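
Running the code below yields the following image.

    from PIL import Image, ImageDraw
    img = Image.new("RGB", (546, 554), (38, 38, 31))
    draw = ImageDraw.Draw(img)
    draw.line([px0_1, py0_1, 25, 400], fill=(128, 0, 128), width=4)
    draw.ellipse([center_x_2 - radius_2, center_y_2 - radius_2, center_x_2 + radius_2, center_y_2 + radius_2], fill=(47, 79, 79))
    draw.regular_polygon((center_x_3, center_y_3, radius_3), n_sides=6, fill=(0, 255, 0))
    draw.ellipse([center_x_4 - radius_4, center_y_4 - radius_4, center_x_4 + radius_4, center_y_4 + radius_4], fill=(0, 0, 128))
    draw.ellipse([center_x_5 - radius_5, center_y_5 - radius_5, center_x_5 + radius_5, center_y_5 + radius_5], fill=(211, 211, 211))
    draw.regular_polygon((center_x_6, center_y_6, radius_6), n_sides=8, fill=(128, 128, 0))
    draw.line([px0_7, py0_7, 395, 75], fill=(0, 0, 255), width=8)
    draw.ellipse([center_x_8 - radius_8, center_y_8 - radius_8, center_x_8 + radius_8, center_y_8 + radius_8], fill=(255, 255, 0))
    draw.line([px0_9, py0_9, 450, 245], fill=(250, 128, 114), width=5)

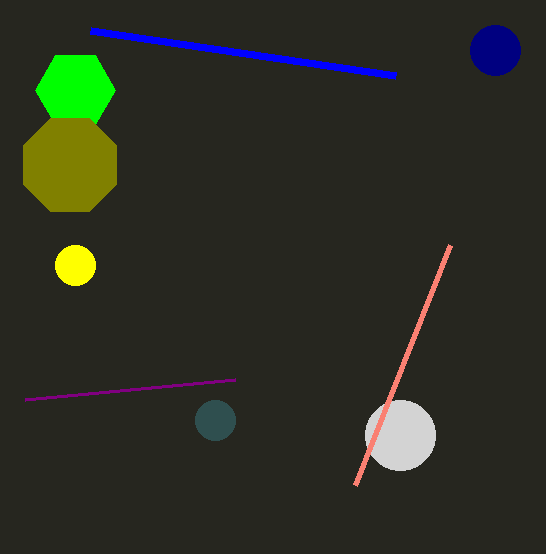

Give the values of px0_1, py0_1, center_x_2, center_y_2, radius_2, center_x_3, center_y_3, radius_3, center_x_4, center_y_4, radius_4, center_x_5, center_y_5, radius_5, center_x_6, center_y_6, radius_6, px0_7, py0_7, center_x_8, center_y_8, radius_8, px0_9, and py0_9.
px0_1 = 235
py0_1 = 380
center_x_2 = 215
center_y_2 = 420
radius_2 = 20
center_x_3 = 75
center_y_3 = 90
radius_3 = 40
center_x_4 = 495
center_y_4 = 50
radius_4 = 25
center_x_5 = 400
center_y_5 = 435
radius_5 = 35
center_x_6 = 70
center_y_6 = 165
radius_6 = 50
px0_7 = 90
py0_7 = 30
center_x_8 = 75
center_y_8 = 265
radius_8 = 20
px0_9 = 355
py0_9 = 485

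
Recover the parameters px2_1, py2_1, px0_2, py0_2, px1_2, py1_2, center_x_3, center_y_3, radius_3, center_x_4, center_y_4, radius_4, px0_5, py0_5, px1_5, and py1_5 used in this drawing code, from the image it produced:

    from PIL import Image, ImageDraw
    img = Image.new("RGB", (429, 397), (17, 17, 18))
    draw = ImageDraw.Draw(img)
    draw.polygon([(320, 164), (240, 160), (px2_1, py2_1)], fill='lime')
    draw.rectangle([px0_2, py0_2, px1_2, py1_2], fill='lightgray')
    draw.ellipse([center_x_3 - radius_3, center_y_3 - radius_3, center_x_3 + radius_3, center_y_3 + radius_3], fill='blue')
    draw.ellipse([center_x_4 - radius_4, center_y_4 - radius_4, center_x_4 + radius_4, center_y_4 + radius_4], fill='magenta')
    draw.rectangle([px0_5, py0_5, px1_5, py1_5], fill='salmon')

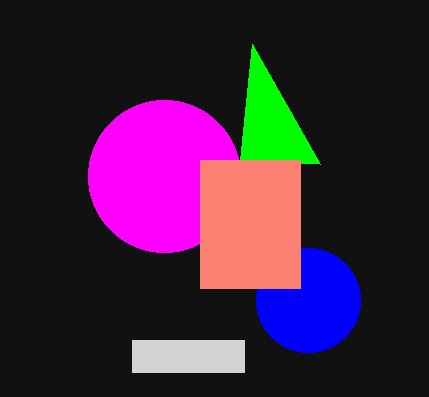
px2_1 = 252, py2_1 = 44, px0_2 = 132, py0_2 = 340, px1_2 = 244, py1_2 = 372, center_x_3 = 308, center_y_3 = 300, radius_3 = 52, center_x_4 = 164, center_y_4 = 176, radius_4 = 76, px0_5 = 200, py0_5 = 160, px1_5 = 300, py1_5 = 288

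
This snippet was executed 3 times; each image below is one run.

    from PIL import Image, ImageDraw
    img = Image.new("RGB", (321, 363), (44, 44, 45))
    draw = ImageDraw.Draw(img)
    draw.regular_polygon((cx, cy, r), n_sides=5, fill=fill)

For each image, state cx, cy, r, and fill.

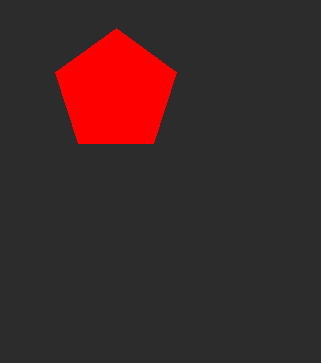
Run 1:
cx = 116, cy = 92, r = 64, fill = 'red'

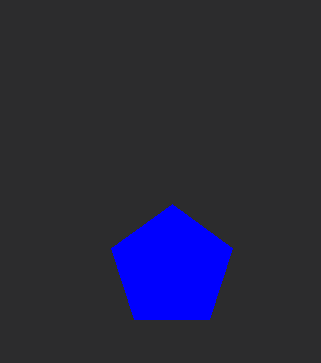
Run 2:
cx = 172; cy = 268; r = 64; fill = 'blue'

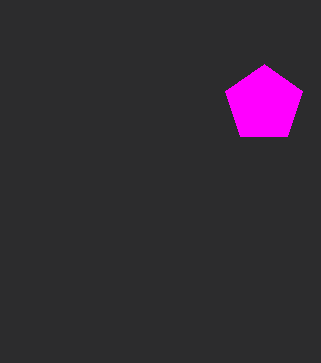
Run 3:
cx = 264
cy = 104
r = 40
fill = 'magenta'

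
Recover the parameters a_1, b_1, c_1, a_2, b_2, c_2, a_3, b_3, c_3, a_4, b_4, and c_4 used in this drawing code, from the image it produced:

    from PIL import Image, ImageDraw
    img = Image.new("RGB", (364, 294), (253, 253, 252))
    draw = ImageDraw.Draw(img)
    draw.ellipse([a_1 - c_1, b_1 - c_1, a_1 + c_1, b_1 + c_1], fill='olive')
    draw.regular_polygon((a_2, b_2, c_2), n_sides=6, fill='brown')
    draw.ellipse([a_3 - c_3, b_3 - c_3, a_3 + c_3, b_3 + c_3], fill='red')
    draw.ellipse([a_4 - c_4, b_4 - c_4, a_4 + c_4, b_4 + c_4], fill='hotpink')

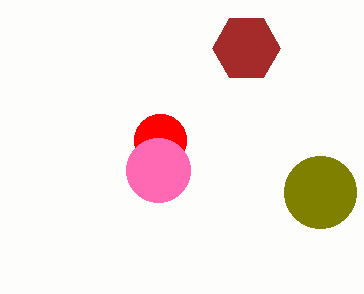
a_1 = 320; b_1 = 192; c_1 = 36; a_2 = 246; b_2 = 48; c_2 = 34; a_3 = 160; b_3 = 140; c_3 = 26; a_4 = 158; b_4 = 170; c_4 = 32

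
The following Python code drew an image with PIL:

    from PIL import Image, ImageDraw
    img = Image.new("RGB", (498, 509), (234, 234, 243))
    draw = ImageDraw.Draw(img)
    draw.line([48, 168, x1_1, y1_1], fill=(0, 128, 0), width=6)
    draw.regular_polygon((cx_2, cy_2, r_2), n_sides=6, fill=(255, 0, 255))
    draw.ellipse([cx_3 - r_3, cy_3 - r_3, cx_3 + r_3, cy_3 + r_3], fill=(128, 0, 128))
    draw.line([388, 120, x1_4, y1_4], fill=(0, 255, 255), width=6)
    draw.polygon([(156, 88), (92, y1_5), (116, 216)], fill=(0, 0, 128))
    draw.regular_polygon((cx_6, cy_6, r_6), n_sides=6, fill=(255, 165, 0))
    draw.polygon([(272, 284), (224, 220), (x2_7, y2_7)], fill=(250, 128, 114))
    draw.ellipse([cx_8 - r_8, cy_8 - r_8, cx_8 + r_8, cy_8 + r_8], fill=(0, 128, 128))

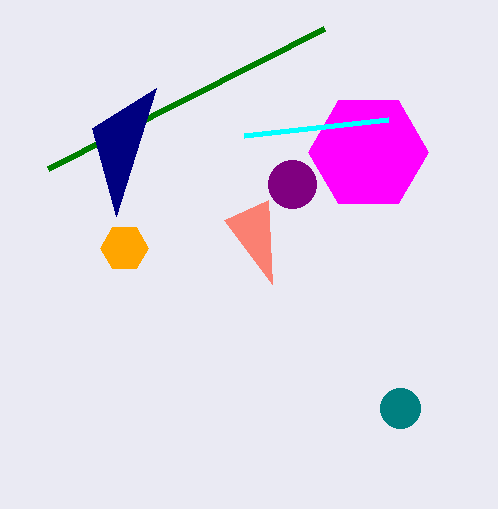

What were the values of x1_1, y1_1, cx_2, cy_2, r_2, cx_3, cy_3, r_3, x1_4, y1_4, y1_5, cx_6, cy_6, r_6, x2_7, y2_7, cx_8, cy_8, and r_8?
x1_1 = 324, y1_1 = 28, cx_2 = 368, cy_2 = 152, r_2 = 60, cx_3 = 292, cy_3 = 184, r_3 = 24, x1_4 = 244, y1_4 = 136, y1_5 = 128, cx_6 = 124, cy_6 = 248, r_6 = 24, x2_7 = 268, y2_7 = 200, cx_8 = 400, cy_8 = 408, r_8 = 20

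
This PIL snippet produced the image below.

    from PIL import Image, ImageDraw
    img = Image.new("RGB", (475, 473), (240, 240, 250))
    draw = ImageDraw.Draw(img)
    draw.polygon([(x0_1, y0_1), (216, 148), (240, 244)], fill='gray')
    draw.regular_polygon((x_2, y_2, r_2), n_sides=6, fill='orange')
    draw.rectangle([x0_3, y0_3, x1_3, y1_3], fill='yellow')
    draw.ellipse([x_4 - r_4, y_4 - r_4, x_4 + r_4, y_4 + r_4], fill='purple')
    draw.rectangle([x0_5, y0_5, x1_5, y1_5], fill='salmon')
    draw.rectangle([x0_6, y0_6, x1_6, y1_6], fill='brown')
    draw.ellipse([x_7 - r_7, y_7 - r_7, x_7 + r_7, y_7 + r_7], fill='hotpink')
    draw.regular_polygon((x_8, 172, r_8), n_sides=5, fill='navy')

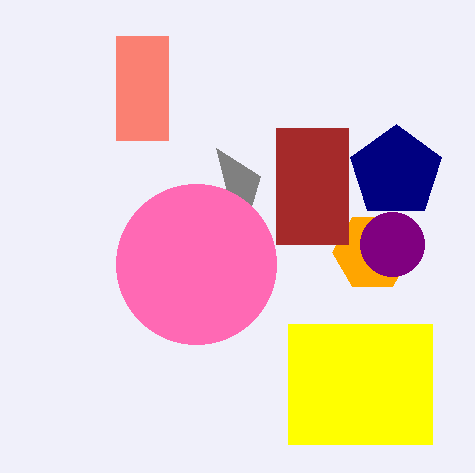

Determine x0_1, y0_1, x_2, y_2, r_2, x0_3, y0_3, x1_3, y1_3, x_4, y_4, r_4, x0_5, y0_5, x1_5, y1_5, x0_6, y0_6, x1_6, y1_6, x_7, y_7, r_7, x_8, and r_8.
x0_1 = 260, y0_1 = 176, x_2 = 372, y_2 = 252, r_2 = 40, x0_3 = 288, y0_3 = 324, x1_3 = 432, y1_3 = 444, x_4 = 392, y_4 = 244, r_4 = 32, x0_5 = 116, y0_5 = 36, x1_5 = 168, y1_5 = 140, x0_6 = 276, y0_6 = 128, x1_6 = 348, y1_6 = 244, x_7 = 196, y_7 = 264, r_7 = 80, x_8 = 396, r_8 = 48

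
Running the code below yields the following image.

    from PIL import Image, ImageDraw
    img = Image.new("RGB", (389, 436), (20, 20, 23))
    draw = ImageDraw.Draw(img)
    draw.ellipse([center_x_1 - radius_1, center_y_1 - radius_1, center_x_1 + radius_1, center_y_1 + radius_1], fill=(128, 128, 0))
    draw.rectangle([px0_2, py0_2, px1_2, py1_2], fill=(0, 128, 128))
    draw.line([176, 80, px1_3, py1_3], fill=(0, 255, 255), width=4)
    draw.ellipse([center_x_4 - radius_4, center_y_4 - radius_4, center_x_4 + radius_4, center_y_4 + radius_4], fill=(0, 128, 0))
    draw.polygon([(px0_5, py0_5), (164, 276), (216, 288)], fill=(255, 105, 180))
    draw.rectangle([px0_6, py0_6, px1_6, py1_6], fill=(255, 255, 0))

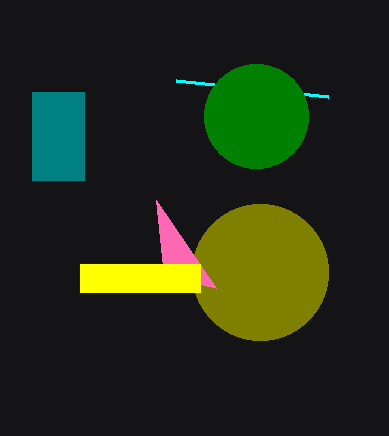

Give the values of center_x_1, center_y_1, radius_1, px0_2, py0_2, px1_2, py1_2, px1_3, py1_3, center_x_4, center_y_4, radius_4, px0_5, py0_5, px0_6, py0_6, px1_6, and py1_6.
center_x_1 = 260
center_y_1 = 272
radius_1 = 68
px0_2 = 32
py0_2 = 92
px1_2 = 84
py1_2 = 180
px1_3 = 328
py1_3 = 96
center_x_4 = 256
center_y_4 = 116
radius_4 = 52
px0_5 = 156
py0_5 = 200
px0_6 = 80
py0_6 = 264
px1_6 = 200
py1_6 = 292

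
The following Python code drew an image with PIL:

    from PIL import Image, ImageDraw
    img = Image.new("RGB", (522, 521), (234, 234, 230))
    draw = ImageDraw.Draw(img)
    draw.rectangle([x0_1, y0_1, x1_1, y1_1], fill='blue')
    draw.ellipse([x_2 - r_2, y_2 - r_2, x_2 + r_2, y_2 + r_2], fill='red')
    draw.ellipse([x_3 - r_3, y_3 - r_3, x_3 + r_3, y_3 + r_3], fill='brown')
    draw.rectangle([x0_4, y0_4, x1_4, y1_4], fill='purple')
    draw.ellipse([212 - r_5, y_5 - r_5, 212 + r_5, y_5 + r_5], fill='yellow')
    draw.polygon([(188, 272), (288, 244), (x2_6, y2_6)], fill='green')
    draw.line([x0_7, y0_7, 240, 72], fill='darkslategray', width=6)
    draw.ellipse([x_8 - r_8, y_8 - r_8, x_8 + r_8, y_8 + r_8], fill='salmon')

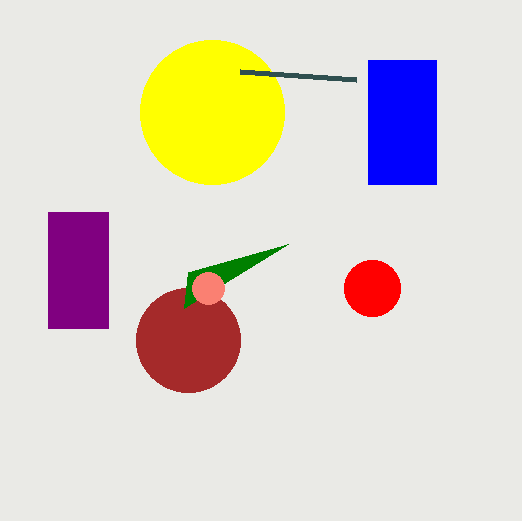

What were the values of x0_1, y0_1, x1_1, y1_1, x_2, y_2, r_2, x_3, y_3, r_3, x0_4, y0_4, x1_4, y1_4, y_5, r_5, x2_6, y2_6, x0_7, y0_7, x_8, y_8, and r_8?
x0_1 = 368, y0_1 = 60, x1_1 = 436, y1_1 = 184, x_2 = 372, y_2 = 288, r_2 = 28, x_3 = 188, y_3 = 340, r_3 = 52, x0_4 = 48, y0_4 = 212, x1_4 = 108, y1_4 = 328, y_5 = 112, r_5 = 72, x2_6 = 184, y2_6 = 308, x0_7 = 356, y0_7 = 80, x_8 = 208, y_8 = 288, r_8 = 16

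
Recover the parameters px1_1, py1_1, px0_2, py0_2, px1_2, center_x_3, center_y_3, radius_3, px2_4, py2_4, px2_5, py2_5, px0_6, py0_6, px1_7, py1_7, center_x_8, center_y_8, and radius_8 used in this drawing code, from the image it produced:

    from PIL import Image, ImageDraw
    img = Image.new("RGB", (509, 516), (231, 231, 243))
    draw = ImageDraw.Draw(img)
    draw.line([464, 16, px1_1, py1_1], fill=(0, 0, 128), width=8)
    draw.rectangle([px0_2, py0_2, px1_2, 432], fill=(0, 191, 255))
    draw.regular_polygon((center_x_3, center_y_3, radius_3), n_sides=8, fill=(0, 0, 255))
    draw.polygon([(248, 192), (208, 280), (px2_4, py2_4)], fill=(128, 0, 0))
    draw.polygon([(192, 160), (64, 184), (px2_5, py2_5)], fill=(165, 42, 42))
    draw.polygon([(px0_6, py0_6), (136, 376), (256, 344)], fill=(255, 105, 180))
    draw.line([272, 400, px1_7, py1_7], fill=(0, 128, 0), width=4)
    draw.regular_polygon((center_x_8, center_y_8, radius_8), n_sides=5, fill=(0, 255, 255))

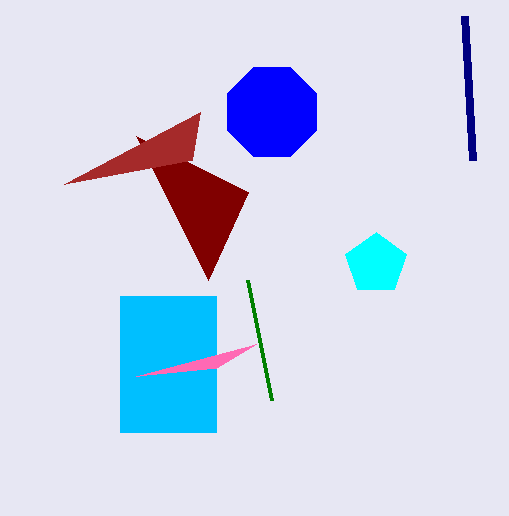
px1_1 = 472, py1_1 = 160, px0_2 = 120, py0_2 = 296, px1_2 = 216, center_x_3 = 272, center_y_3 = 112, radius_3 = 48, px2_4 = 136, py2_4 = 136, px2_5 = 200, py2_5 = 112, px0_6 = 216, py0_6 = 368, px1_7 = 248, py1_7 = 280, center_x_8 = 376, center_y_8 = 264, radius_8 = 32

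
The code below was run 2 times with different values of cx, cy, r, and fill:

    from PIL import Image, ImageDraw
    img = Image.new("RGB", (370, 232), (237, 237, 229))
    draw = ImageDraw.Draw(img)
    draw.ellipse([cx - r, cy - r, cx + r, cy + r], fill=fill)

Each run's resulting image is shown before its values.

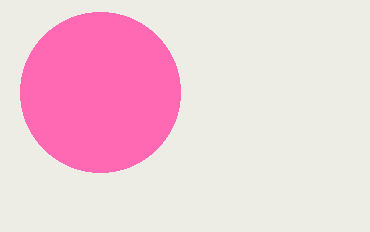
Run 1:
cx = 100
cy = 92
r = 80
fill = 'hotpink'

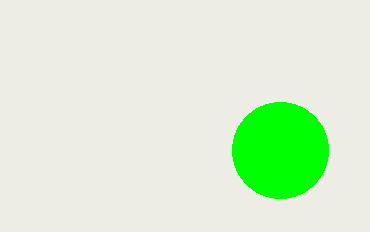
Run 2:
cx = 280, cy = 150, r = 48, fill = 'lime'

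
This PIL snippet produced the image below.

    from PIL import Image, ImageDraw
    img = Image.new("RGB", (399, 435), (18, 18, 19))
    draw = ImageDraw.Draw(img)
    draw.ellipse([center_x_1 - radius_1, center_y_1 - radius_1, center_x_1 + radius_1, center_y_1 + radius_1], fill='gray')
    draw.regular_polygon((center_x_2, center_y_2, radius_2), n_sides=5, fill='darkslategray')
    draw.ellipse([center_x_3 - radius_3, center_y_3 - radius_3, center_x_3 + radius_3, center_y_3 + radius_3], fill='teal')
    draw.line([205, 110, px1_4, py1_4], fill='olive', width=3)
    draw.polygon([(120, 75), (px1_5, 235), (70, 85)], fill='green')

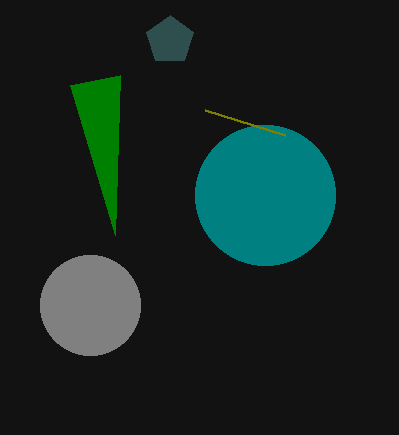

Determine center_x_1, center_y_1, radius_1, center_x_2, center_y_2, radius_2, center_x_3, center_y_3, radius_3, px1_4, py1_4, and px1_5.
center_x_1 = 90, center_y_1 = 305, radius_1 = 50, center_x_2 = 170, center_y_2 = 40, radius_2 = 25, center_x_3 = 265, center_y_3 = 195, radius_3 = 70, px1_4 = 285, py1_4 = 135, px1_5 = 115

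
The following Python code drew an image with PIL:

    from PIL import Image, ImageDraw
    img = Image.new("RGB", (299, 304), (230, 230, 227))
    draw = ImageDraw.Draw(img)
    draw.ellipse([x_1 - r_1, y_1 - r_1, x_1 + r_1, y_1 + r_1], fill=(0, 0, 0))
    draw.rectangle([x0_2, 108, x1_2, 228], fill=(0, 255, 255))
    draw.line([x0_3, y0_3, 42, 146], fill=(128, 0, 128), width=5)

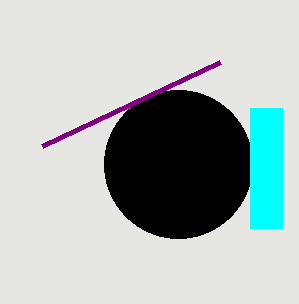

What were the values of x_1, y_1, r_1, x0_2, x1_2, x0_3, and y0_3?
x_1 = 178
y_1 = 164
r_1 = 74
x0_2 = 250
x1_2 = 282
x0_3 = 220
y0_3 = 62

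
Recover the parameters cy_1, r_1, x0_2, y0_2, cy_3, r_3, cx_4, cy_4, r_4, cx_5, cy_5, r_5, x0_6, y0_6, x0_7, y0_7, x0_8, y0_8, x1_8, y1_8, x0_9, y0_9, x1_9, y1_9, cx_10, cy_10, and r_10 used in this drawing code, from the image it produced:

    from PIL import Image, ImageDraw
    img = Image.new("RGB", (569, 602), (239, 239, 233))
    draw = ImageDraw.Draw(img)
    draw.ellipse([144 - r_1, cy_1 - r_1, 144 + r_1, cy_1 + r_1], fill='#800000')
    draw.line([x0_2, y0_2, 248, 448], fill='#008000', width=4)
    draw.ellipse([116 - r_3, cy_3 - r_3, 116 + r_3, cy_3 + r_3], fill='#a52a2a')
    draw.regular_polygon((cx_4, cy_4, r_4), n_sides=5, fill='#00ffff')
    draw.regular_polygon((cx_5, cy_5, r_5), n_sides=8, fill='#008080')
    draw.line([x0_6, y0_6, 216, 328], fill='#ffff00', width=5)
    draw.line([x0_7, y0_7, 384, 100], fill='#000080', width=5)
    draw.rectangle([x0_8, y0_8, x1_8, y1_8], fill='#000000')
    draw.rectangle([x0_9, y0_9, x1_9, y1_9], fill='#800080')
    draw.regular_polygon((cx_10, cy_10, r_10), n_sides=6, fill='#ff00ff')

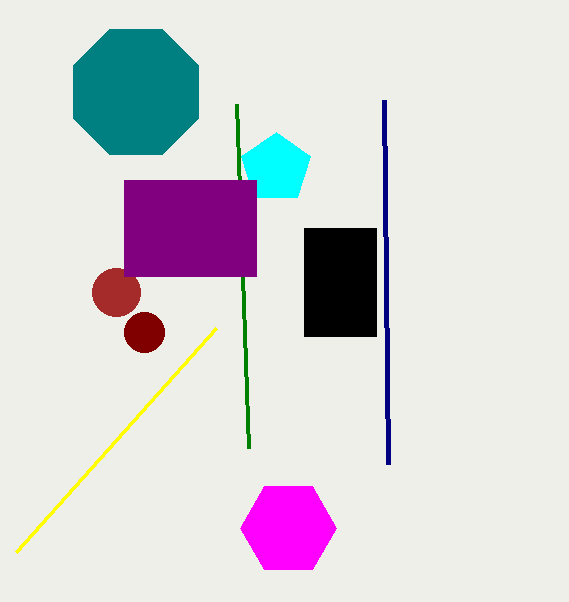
cy_1 = 332; r_1 = 20; x0_2 = 236; y0_2 = 104; cy_3 = 292; r_3 = 24; cx_4 = 276; cy_4 = 168; r_4 = 36; cx_5 = 136; cy_5 = 92; r_5 = 68; x0_6 = 16; y0_6 = 552; x0_7 = 388; y0_7 = 464; x0_8 = 304; y0_8 = 228; x1_8 = 376; y1_8 = 336; x0_9 = 124; y0_9 = 180; x1_9 = 256; y1_9 = 276; cx_10 = 288; cy_10 = 528; r_10 = 48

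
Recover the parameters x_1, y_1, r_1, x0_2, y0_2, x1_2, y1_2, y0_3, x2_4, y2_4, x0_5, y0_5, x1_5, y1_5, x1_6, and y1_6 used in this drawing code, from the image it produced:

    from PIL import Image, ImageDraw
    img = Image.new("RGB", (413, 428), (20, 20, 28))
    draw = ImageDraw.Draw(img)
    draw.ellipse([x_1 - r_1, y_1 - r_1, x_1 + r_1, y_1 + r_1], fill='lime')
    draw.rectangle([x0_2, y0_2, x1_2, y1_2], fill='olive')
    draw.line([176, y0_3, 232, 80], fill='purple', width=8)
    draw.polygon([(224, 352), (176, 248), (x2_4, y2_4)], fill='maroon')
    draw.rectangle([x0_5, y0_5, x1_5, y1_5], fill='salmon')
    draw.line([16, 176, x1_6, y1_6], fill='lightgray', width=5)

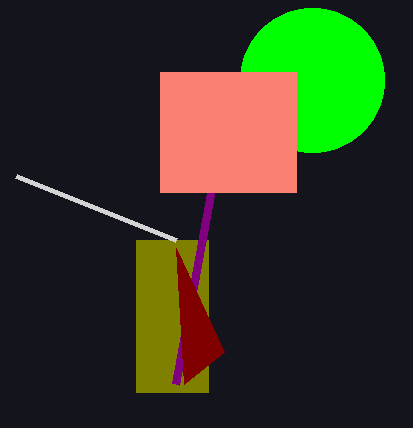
x_1 = 312; y_1 = 80; r_1 = 72; x0_2 = 136; y0_2 = 240; x1_2 = 208; y1_2 = 392; y0_3 = 384; x2_4 = 184; y2_4 = 384; x0_5 = 160; y0_5 = 72; x1_5 = 296; y1_5 = 192; x1_6 = 176; y1_6 = 240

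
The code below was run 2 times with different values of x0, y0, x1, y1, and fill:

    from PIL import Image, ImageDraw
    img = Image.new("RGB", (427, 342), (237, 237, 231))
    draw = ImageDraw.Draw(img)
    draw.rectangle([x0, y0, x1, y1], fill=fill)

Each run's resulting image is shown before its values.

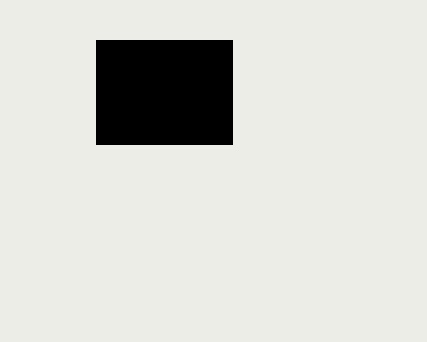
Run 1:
x0 = 96; y0 = 40; x1 = 232; y1 = 144; fill = 'black'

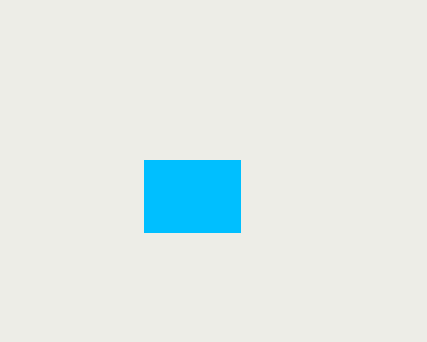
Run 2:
x0 = 144
y0 = 160
x1 = 240
y1 = 232
fill = 'deepskyblue'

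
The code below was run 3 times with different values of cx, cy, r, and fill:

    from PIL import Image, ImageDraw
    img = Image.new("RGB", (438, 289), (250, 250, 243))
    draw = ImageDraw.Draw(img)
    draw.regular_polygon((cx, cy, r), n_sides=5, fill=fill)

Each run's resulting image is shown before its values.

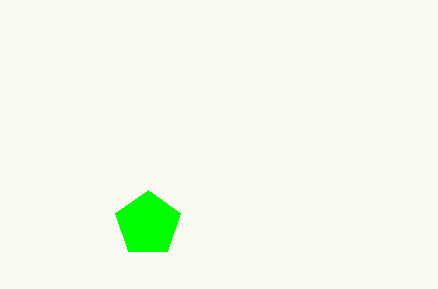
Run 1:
cx = 148; cy = 224; r = 34; fill = 'lime'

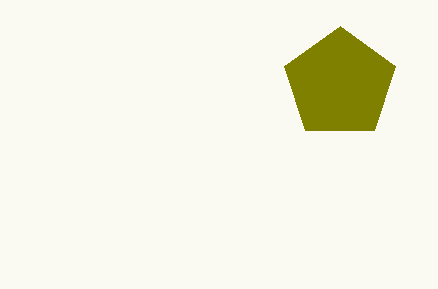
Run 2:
cx = 340; cy = 84; r = 58; fill = 'olive'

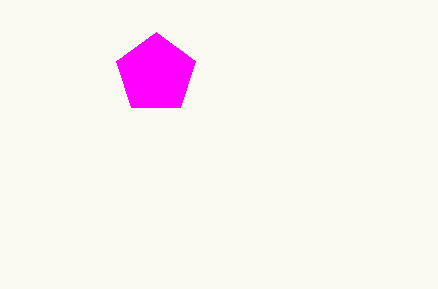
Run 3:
cx = 156; cy = 74; r = 42; fill = 'magenta'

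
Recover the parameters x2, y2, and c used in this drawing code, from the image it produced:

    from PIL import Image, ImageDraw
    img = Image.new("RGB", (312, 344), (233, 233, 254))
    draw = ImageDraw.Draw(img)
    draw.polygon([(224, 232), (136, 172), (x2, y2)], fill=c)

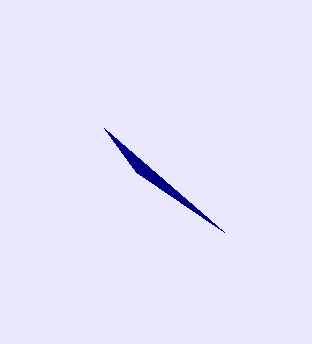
x2 = 104; y2 = 128; c = 'navy'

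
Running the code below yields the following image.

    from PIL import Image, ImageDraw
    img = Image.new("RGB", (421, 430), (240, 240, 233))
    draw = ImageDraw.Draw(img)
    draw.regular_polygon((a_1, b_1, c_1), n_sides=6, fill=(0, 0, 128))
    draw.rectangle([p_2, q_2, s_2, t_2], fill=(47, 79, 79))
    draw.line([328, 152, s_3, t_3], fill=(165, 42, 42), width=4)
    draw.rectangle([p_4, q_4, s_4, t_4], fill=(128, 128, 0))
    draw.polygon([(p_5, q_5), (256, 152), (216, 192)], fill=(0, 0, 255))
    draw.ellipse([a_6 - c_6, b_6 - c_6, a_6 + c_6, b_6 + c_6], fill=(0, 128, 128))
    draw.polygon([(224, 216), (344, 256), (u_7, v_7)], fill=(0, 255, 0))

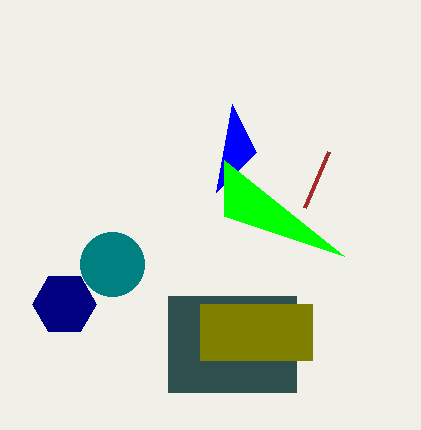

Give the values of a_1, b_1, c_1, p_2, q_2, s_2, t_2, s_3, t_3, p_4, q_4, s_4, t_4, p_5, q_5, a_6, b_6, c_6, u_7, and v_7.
a_1 = 64; b_1 = 304; c_1 = 32; p_2 = 168; q_2 = 296; s_2 = 296; t_2 = 392; s_3 = 304; t_3 = 208; p_4 = 200; q_4 = 304; s_4 = 312; t_4 = 360; p_5 = 232; q_5 = 104; a_6 = 112; b_6 = 264; c_6 = 32; u_7 = 224; v_7 = 160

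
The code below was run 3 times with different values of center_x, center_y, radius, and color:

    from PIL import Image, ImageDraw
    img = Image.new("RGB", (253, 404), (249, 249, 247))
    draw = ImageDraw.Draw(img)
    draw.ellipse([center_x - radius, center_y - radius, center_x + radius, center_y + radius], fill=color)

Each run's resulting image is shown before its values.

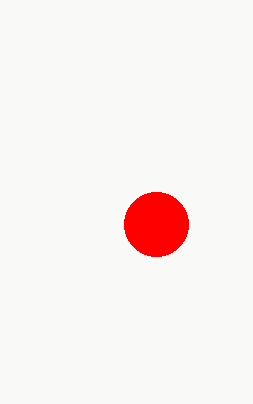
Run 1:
center_x = 156
center_y = 224
radius = 32
color = 'red'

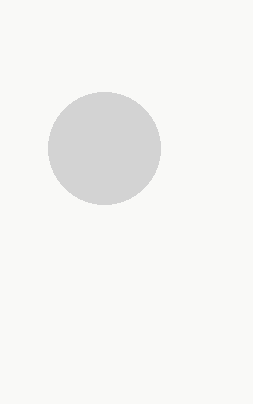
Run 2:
center_x = 104, center_y = 148, radius = 56, color = 'lightgray'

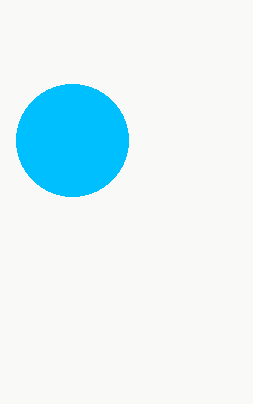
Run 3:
center_x = 72; center_y = 140; radius = 56; color = 'deepskyblue'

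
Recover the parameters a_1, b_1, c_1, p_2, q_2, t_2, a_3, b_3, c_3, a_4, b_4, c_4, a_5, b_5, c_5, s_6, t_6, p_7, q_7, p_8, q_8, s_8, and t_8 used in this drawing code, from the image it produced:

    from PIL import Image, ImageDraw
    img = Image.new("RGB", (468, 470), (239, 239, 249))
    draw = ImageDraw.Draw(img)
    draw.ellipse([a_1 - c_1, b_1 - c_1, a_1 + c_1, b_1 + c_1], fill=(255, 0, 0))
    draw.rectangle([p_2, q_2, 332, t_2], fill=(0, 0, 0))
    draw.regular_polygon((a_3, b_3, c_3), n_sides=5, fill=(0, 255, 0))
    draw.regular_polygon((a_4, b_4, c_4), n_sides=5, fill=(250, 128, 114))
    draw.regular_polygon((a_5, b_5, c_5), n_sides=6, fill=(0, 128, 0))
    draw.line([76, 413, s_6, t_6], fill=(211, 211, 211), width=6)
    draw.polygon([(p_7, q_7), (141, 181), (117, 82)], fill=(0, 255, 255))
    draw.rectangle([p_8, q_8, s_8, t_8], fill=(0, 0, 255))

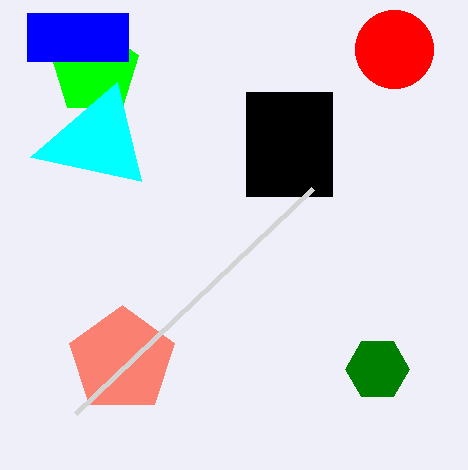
a_1 = 394
b_1 = 49
c_1 = 39
p_2 = 246
q_2 = 92
t_2 = 196
a_3 = 95
b_3 = 70
c_3 = 46
a_4 = 122
b_4 = 360
c_4 = 55
a_5 = 377
b_5 = 369
c_5 = 32
s_6 = 313
t_6 = 188
p_7 = 30
q_7 = 157
p_8 = 27
q_8 = 13
s_8 = 128
t_8 = 61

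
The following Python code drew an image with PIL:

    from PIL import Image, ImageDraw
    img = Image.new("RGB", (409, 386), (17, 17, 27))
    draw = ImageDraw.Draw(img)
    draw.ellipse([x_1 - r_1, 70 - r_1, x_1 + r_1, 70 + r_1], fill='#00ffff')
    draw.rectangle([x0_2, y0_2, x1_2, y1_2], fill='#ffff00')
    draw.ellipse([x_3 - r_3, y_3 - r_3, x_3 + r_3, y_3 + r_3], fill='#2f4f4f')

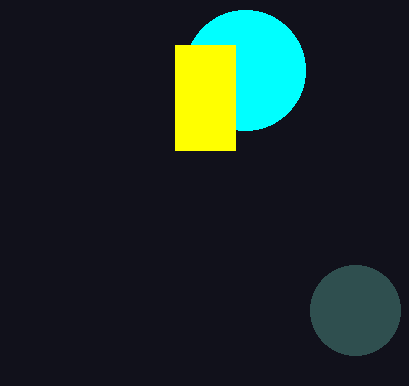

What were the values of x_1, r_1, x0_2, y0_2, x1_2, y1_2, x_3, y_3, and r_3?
x_1 = 245; r_1 = 60; x0_2 = 175; y0_2 = 45; x1_2 = 235; y1_2 = 150; x_3 = 355; y_3 = 310; r_3 = 45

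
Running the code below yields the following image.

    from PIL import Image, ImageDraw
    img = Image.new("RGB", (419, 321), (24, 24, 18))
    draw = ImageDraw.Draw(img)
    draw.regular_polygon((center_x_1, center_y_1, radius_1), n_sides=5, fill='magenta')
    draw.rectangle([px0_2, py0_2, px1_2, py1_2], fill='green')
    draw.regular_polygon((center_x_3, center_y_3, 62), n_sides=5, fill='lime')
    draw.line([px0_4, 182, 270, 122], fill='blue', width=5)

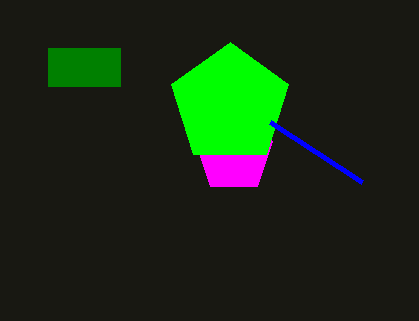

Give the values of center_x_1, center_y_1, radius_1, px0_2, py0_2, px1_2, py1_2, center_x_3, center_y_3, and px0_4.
center_x_1 = 234, center_y_1 = 154, radius_1 = 40, px0_2 = 48, py0_2 = 48, px1_2 = 120, py1_2 = 86, center_x_3 = 230, center_y_3 = 104, px0_4 = 362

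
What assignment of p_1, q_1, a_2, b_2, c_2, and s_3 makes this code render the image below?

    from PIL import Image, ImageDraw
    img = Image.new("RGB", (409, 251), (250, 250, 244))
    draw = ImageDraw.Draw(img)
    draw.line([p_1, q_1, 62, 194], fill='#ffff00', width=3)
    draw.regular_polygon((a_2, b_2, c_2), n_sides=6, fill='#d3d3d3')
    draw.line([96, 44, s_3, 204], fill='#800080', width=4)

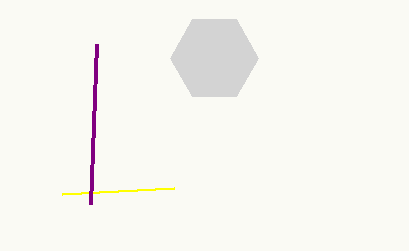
p_1 = 174
q_1 = 188
a_2 = 214
b_2 = 58
c_2 = 44
s_3 = 90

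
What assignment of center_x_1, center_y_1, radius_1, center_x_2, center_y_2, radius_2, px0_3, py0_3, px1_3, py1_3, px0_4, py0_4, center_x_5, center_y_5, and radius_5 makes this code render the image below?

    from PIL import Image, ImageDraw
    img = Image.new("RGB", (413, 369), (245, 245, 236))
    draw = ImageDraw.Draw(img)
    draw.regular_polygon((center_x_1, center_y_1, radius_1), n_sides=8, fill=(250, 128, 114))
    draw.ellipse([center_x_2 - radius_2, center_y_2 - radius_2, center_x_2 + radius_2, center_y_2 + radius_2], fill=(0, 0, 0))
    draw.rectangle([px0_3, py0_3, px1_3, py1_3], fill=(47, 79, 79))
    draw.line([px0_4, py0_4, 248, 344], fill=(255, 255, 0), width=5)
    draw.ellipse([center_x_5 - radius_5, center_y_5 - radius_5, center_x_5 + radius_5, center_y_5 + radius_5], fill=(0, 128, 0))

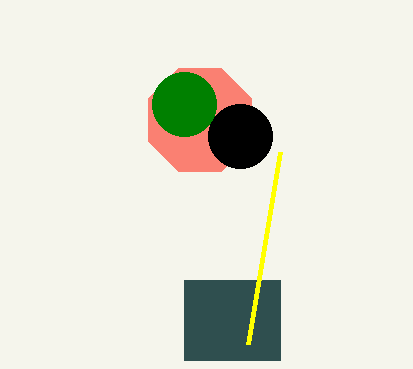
center_x_1 = 200; center_y_1 = 120; radius_1 = 56; center_x_2 = 240; center_y_2 = 136; radius_2 = 32; px0_3 = 184; py0_3 = 280; px1_3 = 280; py1_3 = 360; px0_4 = 280; py0_4 = 152; center_x_5 = 184; center_y_5 = 104; radius_5 = 32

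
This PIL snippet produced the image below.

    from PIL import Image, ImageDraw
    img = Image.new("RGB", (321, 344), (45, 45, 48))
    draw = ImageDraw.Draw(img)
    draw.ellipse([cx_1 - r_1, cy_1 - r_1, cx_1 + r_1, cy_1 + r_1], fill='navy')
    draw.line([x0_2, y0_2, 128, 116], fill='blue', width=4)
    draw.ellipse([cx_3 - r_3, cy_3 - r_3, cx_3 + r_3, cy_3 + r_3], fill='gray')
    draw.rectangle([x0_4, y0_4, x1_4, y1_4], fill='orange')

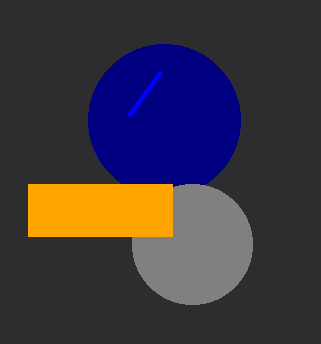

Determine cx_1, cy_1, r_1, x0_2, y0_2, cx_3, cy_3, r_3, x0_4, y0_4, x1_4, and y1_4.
cx_1 = 164; cy_1 = 120; r_1 = 76; x0_2 = 160; y0_2 = 72; cx_3 = 192; cy_3 = 244; r_3 = 60; x0_4 = 28; y0_4 = 184; x1_4 = 172; y1_4 = 236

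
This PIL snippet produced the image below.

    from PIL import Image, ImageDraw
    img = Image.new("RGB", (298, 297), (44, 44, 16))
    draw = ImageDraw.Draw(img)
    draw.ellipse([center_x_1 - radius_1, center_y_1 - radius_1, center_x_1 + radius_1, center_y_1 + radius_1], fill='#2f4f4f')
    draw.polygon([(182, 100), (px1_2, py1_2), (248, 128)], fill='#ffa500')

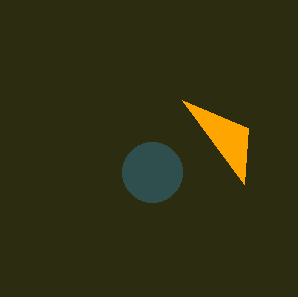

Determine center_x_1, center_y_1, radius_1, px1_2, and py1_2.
center_x_1 = 152
center_y_1 = 172
radius_1 = 30
px1_2 = 244
py1_2 = 184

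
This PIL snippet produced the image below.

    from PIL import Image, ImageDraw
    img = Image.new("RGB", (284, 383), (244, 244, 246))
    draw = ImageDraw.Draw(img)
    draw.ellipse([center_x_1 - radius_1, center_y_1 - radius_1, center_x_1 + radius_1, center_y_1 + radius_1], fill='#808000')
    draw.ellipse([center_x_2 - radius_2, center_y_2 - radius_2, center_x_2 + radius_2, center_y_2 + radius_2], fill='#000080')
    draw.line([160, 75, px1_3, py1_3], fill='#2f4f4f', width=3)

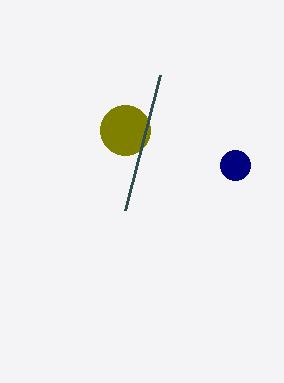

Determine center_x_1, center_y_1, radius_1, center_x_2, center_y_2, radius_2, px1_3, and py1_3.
center_x_1 = 125
center_y_1 = 130
radius_1 = 25
center_x_2 = 235
center_y_2 = 165
radius_2 = 15
px1_3 = 125
py1_3 = 210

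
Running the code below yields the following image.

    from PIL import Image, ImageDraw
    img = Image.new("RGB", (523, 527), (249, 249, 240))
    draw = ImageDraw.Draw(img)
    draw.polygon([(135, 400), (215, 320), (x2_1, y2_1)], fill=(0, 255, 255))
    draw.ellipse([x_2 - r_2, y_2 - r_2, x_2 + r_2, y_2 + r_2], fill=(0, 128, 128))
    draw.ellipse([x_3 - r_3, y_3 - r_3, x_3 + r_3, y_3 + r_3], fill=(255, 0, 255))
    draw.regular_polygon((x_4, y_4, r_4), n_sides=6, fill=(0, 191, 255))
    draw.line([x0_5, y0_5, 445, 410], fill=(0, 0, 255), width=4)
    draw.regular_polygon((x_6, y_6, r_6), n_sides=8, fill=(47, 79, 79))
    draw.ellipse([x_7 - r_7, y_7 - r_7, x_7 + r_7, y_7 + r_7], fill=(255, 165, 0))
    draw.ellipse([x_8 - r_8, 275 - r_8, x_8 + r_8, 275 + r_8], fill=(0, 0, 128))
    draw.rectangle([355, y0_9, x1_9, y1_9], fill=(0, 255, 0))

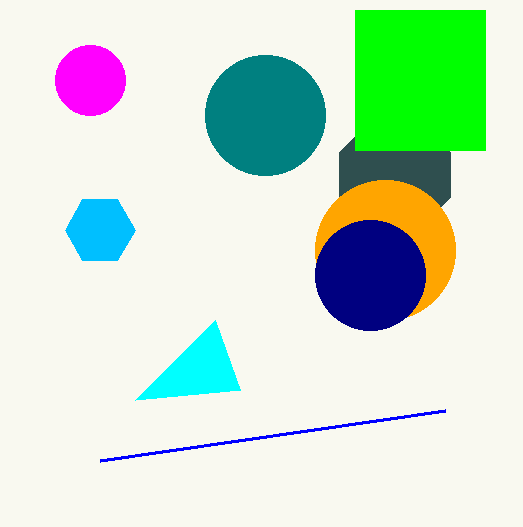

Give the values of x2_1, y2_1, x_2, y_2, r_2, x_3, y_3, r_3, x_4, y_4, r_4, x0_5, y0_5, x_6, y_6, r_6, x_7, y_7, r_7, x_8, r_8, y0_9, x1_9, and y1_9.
x2_1 = 240; y2_1 = 390; x_2 = 265; y_2 = 115; r_2 = 60; x_3 = 90; y_3 = 80; r_3 = 35; x_4 = 100; y_4 = 230; r_4 = 35; x0_5 = 100; y0_5 = 460; x_6 = 395; y_6 = 175; r_6 = 60; x_7 = 385; y_7 = 250; r_7 = 70; x_8 = 370; r_8 = 55; y0_9 = 10; x1_9 = 485; y1_9 = 150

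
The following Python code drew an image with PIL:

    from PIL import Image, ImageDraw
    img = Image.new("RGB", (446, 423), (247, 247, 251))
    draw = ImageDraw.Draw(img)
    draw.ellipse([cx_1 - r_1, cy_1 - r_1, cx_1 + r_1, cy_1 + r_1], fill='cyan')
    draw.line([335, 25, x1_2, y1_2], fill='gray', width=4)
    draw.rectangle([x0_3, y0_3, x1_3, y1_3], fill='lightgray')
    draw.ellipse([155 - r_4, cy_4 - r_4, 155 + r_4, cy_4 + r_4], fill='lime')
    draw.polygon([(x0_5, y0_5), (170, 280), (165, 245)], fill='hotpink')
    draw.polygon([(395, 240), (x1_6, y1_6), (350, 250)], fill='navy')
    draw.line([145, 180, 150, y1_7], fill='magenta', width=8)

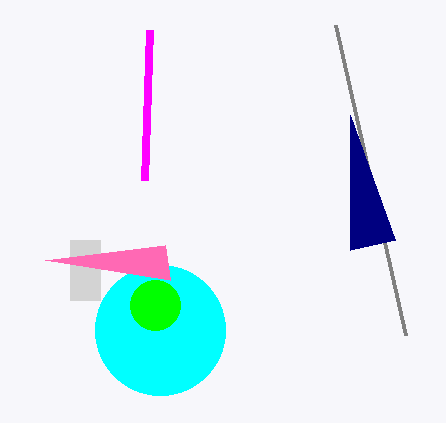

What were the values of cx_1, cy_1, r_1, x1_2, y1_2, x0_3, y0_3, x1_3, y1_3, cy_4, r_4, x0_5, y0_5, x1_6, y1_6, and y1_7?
cx_1 = 160
cy_1 = 330
r_1 = 65
x1_2 = 405
y1_2 = 335
x0_3 = 70
y0_3 = 240
x1_3 = 100
y1_3 = 300
cy_4 = 305
r_4 = 25
x0_5 = 45
y0_5 = 260
x1_6 = 350
y1_6 = 115
y1_7 = 30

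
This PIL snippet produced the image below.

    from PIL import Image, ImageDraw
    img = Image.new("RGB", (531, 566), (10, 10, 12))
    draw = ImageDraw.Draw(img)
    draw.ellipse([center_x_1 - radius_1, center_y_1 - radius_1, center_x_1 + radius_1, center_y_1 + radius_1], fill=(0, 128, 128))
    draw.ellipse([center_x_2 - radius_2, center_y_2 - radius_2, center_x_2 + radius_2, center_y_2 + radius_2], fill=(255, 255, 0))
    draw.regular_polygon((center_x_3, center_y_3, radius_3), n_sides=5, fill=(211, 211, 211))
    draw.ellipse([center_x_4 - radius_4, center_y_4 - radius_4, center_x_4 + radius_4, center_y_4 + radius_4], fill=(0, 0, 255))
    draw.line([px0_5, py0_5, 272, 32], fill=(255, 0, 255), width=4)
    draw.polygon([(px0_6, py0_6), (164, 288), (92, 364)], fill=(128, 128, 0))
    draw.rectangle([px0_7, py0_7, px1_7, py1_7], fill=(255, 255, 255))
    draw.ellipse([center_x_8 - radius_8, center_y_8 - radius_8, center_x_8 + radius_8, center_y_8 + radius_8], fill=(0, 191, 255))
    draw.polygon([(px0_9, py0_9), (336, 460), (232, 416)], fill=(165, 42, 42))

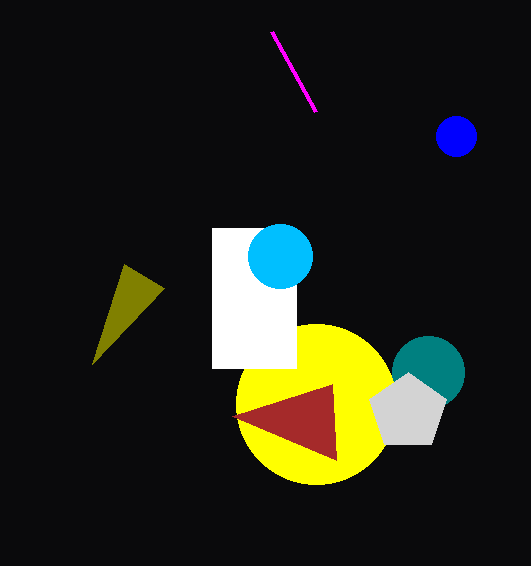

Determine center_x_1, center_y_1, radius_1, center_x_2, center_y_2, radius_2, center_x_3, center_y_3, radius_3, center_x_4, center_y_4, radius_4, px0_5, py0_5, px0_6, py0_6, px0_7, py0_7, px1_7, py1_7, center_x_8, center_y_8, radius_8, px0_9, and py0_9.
center_x_1 = 428, center_y_1 = 372, radius_1 = 36, center_x_2 = 316, center_y_2 = 404, radius_2 = 80, center_x_3 = 408, center_y_3 = 412, radius_3 = 40, center_x_4 = 456, center_y_4 = 136, radius_4 = 20, px0_5 = 316, py0_5 = 112, px0_6 = 124, py0_6 = 264, px0_7 = 212, py0_7 = 228, px1_7 = 296, py1_7 = 368, center_x_8 = 280, center_y_8 = 256, radius_8 = 32, px0_9 = 332, py0_9 = 384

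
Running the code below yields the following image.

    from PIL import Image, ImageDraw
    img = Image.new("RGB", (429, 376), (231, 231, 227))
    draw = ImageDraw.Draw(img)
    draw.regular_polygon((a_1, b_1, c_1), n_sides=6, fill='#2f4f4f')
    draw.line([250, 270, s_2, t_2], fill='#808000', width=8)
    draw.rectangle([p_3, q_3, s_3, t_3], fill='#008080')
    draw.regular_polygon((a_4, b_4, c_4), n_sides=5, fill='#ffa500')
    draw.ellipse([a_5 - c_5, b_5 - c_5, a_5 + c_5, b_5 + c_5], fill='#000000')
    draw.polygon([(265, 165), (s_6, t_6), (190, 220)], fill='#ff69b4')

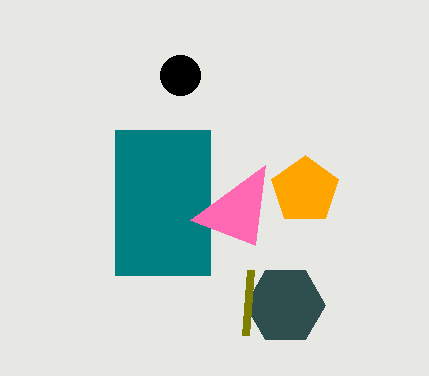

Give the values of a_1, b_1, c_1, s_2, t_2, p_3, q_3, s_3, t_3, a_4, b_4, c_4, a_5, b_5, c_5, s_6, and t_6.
a_1 = 285
b_1 = 305
c_1 = 40
s_2 = 245
t_2 = 335
p_3 = 115
q_3 = 130
s_3 = 210
t_3 = 275
a_4 = 305
b_4 = 190
c_4 = 35
a_5 = 180
b_5 = 75
c_5 = 20
s_6 = 255
t_6 = 245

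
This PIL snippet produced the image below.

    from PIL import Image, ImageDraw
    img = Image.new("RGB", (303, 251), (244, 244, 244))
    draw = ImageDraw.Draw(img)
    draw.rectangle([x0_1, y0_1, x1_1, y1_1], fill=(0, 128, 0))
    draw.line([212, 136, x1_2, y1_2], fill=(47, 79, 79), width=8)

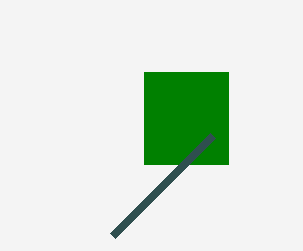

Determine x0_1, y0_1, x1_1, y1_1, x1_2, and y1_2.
x0_1 = 144, y0_1 = 72, x1_1 = 228, y1_1 = 164, x1_2 = 112, y1_2 = 236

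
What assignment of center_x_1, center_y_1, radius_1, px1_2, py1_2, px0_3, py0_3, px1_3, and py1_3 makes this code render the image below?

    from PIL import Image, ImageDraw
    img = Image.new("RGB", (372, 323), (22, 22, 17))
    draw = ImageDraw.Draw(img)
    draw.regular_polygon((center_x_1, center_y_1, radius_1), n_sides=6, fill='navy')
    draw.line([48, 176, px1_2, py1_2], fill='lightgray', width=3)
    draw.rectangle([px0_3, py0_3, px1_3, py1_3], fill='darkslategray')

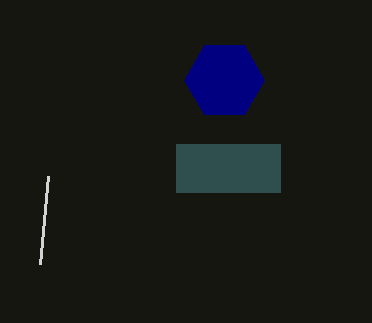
center_x_1 = 224; center_y_1 = 80; radius_1 = 40; px1_2 = 40; py1_2 = 264; px0_3 = 176; py0_3 = 144; px1_3 = 280; py1_3 = 192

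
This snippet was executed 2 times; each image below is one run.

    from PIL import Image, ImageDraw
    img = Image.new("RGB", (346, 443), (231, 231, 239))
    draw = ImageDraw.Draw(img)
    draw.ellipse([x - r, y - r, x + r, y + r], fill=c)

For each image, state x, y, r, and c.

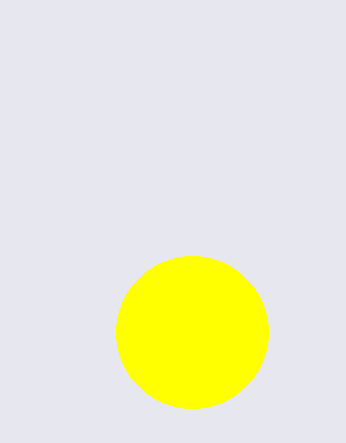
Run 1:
x = 192, y = 332, r = 76, c = 'yellow'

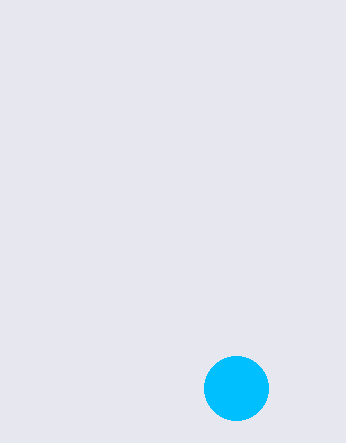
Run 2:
x = 236
y = 388
r = 32
c = 'deepskyblue'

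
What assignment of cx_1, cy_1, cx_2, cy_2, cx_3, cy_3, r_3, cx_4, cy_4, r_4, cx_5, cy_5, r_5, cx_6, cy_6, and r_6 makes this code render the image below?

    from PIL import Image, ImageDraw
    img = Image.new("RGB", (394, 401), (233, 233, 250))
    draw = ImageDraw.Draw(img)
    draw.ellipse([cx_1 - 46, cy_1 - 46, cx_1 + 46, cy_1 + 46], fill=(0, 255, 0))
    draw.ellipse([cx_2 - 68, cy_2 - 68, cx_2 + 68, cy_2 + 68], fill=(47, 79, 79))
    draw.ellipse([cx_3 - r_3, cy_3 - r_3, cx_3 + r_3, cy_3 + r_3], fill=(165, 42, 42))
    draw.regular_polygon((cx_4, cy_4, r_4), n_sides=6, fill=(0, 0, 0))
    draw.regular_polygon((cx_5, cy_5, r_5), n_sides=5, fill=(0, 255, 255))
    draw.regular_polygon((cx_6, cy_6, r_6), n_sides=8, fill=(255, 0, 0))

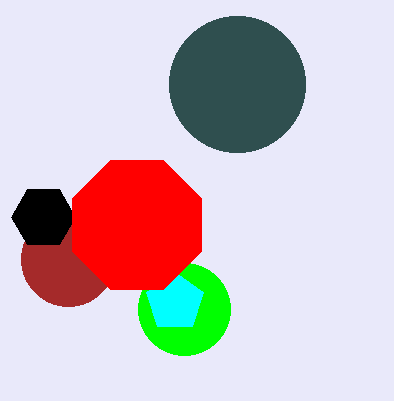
cx_1 = 184, cy_1 = 309, cx_2 = 237, cy_2 = 84, cx_3 = 68, cy_3 = 259, r_3 = 47, cx_4 = 43, cy_4 = 217, r_4 = 32, cx_5 = 175, cy_5 = 302, r_5 = 30, cx_6 = 137, cy_6 = 225, r_6 = 70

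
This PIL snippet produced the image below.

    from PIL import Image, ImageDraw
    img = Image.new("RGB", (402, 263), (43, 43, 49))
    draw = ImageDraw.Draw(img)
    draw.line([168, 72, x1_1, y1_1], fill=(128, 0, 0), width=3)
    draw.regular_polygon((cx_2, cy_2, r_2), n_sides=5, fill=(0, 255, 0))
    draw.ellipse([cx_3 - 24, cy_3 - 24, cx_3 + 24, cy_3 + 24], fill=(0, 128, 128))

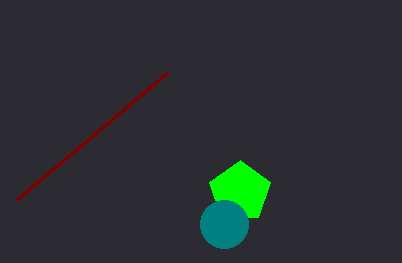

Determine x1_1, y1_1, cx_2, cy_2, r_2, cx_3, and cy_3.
x1_1 = 16
y1_1 = 200
cx_2 = 240
cy_2 = 192
r_2 = 32
cx_3 = 224
cy_3 = 224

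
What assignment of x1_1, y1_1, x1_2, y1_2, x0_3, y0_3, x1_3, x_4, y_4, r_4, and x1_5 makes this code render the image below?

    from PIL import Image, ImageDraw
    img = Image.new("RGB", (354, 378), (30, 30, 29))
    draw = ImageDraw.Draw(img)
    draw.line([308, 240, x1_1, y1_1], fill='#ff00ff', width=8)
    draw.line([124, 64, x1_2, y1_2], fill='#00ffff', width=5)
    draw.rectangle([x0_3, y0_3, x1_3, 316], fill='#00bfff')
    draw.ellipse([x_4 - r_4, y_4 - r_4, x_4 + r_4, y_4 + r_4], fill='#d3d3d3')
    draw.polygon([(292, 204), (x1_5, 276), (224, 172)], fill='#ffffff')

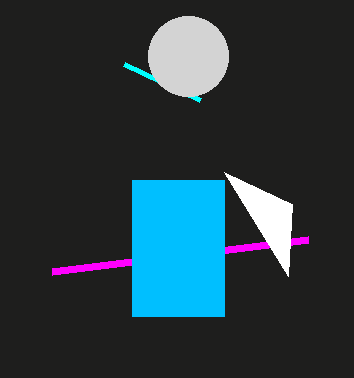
x1_1 = 52, y1_1 = 272, x1_2 = 200, y1_2 = 100, x0_3 = 132, y0_3 = 180, x1_3 = 224, x_4 = 188, y_4 = 56, r_4 = 40, x1_5 = 288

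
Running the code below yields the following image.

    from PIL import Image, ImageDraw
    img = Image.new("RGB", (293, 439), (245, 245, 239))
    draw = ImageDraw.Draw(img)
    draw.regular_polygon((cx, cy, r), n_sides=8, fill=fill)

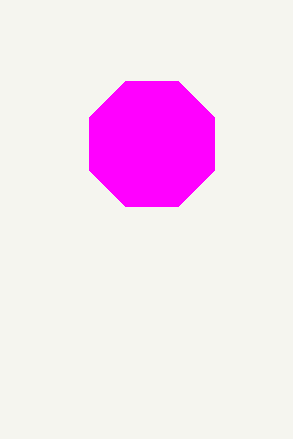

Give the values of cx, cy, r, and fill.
cx = 152, cy = 144, r = 68, fill = 'magenta'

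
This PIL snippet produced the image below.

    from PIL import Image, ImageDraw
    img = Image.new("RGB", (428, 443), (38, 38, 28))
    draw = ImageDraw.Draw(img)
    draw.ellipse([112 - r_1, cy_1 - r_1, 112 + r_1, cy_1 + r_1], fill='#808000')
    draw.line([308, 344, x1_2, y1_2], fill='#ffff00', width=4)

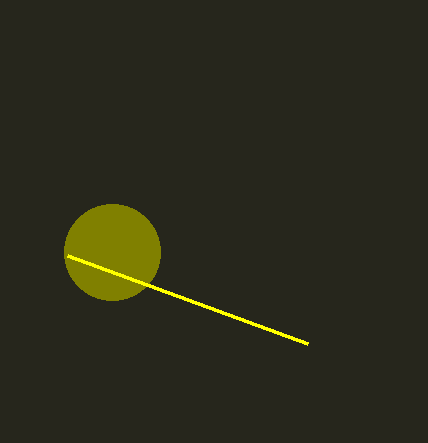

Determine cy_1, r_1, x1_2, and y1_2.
cy_1 = 252
r_1 = 48
x1_2 = 68
y1_2 = 256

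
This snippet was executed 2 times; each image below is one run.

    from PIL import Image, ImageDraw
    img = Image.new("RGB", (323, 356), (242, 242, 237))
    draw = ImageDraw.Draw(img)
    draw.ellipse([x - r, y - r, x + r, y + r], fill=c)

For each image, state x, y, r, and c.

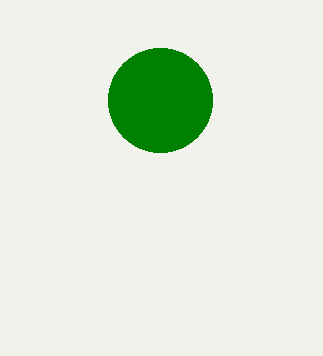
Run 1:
x = 160; y = 100; r = 52; c = 'green'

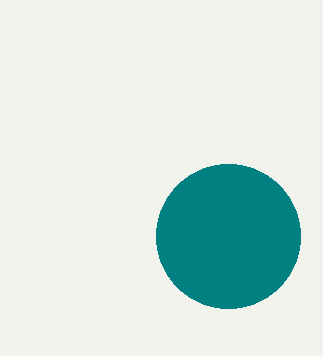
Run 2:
x = 228, y = 236, r = 72, c = 'teal'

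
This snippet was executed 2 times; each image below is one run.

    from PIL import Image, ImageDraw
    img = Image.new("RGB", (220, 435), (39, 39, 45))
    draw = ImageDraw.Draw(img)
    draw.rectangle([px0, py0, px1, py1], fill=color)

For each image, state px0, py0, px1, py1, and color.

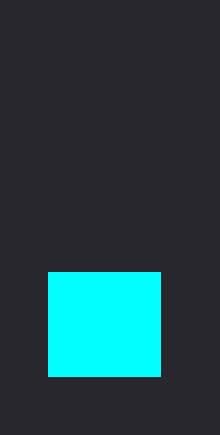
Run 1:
px0 = 48
py0 = 272
px1 = 160
py1 = 376
color = 'cyan'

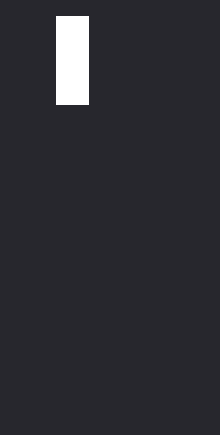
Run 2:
px0 = 56
py0 = 16
px1 = 88
py1 = 104
color = 'white'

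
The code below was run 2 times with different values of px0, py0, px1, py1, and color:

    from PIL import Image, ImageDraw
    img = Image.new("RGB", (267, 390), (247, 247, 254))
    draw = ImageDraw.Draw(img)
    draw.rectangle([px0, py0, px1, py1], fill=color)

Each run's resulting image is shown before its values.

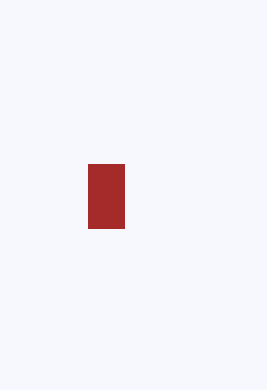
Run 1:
px0 = 88, py0 = 164, px1 = 124, py1 = 228, color = 'brown'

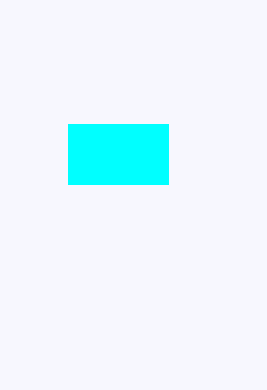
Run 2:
px0 = 68, py0 = 124, px1 = 168, py1 = 184, color = 'cyan'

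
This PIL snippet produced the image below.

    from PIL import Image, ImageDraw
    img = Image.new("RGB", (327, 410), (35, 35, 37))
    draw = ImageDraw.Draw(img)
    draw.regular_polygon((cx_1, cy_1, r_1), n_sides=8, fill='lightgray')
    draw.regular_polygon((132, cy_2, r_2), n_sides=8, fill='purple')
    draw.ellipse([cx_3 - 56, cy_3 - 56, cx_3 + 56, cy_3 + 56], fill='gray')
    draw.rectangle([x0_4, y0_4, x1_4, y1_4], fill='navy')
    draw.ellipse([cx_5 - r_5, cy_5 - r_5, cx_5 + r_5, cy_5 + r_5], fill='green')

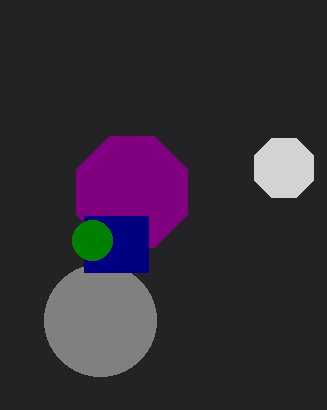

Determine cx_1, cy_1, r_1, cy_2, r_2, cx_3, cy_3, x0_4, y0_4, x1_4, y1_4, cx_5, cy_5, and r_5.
cx_1 = 284
cy_1 = 168
r_1 = 32
cy_2 = 192
r_2 = 60
cx_3 = 100
cy_3 = 320
x0_4 = 84
y0_4 = 216
x1_4 = 148
y1_4 = 272
cx_5 = 92
cy_5 = 240
r_5 = 20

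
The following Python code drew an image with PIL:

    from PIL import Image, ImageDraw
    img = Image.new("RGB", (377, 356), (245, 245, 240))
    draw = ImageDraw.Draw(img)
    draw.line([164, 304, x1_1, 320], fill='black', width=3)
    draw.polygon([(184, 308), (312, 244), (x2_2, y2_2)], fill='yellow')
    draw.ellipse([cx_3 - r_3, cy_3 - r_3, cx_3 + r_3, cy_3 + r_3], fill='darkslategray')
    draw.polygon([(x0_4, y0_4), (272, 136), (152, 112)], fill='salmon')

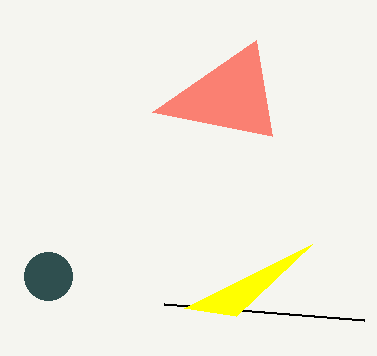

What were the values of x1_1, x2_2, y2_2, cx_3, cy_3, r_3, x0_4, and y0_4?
x1_1 = 364; x2_2 = 236; y2_2 = 316; cx_3 = 48; cy_3 = 276; r_3 = 24; x0_4 = 256; y0_4 = 40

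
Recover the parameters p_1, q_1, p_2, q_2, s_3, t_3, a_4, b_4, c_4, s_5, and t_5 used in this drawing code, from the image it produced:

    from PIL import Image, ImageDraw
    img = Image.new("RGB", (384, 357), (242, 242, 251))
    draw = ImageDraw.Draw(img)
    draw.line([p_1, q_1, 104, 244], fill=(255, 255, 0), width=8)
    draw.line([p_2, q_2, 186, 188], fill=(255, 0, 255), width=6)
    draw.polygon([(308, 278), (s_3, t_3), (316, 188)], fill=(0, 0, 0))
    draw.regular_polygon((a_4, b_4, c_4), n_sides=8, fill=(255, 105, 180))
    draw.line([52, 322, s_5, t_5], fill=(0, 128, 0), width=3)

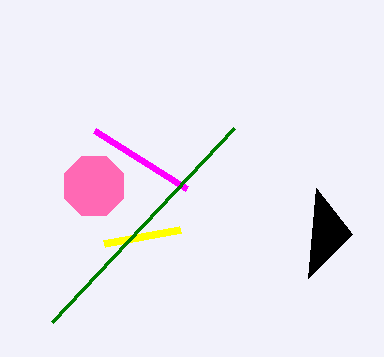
p_1 = 180, q_1 = 230, p_2 = 94, q_2 = 130, s_3 = 352, t_3 = 234, a_4 = 94, b_4 = 186, c_4 = 32, s_5 = 234, t_5 = 128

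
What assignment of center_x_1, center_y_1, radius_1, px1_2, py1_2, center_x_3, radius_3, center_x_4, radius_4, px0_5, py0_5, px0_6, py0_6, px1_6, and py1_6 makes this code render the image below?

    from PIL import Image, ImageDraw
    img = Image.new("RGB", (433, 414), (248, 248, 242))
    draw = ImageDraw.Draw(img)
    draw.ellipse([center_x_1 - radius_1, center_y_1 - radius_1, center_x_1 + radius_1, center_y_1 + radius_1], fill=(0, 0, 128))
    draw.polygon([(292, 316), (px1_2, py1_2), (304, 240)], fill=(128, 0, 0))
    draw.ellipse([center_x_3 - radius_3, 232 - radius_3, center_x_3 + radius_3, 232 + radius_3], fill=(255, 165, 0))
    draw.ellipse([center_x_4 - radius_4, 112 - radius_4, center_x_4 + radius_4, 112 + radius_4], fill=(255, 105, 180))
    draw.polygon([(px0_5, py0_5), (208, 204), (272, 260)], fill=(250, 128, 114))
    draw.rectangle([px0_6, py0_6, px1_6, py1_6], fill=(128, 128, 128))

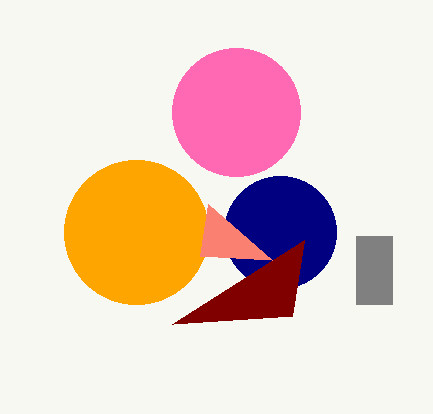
center_x_1 = 280; center_y_1 = 232; radius_1 = 56; px1_2 = 172; py1_2 = 324; center_x_3 = 136; radius_3 = 72; center_x_4 = 236; radius_4 = 64; px0_5 = 200; py0_5 = 256; px0_6 = 356; py0_6 = 236; px1_6 = 392; py1_6 = 304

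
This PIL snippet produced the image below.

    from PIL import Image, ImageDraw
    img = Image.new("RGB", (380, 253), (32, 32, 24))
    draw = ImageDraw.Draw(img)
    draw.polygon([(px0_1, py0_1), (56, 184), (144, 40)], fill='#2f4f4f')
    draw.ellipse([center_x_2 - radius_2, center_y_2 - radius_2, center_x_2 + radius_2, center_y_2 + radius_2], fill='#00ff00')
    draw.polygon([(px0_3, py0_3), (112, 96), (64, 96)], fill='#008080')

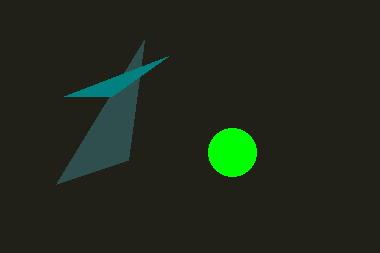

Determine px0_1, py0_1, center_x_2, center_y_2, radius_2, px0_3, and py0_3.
px0_1 = 128
py0_1 = 160
center_x_2 = 232
center_y_2 = 152
radius_2 = 24
px0_3 = 168
py0_3 = 56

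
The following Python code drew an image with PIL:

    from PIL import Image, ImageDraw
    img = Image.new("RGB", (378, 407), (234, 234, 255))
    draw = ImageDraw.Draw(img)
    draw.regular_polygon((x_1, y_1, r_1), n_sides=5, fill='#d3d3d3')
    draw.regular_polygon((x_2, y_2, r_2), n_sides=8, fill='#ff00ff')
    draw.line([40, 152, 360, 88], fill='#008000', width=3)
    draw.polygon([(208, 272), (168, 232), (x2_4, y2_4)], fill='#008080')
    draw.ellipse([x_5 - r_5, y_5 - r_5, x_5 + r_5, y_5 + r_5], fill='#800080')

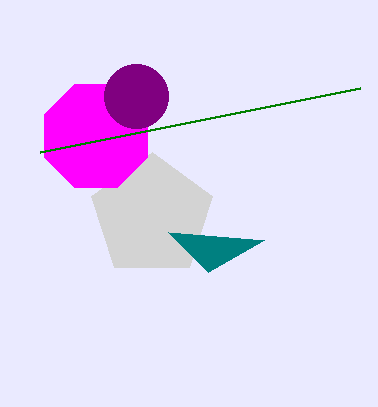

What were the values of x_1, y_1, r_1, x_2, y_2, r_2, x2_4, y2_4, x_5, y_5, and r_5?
x_1 = 152; y_1 = 216; r_1 = 64; x_2 = 96; y_2 = 136; r_2 = 56; x2_4 = 264; y2_4 = 240; x_5 = 136; y_5 = 96; r_5 = 32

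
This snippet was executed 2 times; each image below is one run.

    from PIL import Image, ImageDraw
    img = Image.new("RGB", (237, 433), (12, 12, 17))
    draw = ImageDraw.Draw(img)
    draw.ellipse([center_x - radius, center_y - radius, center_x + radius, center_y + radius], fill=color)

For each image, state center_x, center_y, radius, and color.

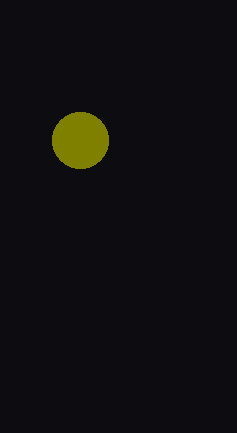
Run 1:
center_x = 80
center_y = 140
radius = 28
color = 'olive'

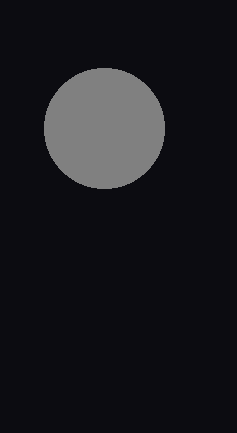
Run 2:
center_x = 104; center_y = 128; radius = 60; color = 'gray'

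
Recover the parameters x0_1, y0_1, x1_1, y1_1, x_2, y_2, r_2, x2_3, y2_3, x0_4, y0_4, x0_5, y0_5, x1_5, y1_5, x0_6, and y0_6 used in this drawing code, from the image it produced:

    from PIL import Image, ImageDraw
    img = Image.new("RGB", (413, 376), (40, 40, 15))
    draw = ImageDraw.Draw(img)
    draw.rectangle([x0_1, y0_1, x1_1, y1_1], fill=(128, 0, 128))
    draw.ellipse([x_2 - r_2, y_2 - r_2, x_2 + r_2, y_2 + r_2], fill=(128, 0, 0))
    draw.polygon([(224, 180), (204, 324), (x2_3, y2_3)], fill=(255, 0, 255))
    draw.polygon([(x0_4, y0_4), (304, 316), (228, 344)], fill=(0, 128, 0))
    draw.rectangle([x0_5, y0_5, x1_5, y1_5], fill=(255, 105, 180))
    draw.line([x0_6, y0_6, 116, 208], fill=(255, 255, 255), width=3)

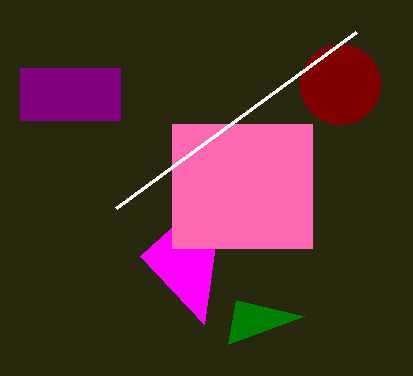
x0_1 = 20
y0_1 = 68
x1_1 = 120
y1_1 = 120
x_2 = 340
y_2 = 84
r_2 = 40
x2_3 = 140
y2_3 = 256
x0_4 = 236
y0_4 = 300
x0_5 = 172
y0_5 = 124
x1_5 = 312
y1_5 = 248
x0_6 = 356
y0_6 = 32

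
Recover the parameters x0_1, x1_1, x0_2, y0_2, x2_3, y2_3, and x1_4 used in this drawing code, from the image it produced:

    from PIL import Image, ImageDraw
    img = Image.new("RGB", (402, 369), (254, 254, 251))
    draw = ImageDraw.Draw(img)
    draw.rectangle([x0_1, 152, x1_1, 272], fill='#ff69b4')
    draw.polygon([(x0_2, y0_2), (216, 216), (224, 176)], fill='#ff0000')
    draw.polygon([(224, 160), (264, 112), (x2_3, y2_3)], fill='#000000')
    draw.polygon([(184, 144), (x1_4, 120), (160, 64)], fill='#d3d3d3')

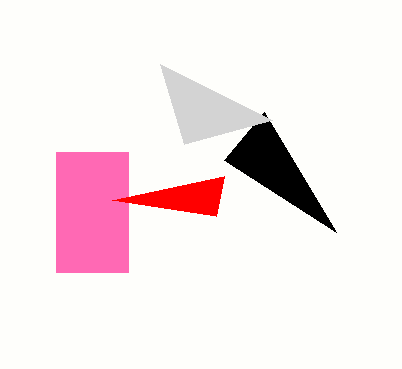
x0_1 = 56
x1_1 = 128
x0_2 = 112
y0_2 = 200
x2_3 = 336
y2_3 = 232
x1_4 = 272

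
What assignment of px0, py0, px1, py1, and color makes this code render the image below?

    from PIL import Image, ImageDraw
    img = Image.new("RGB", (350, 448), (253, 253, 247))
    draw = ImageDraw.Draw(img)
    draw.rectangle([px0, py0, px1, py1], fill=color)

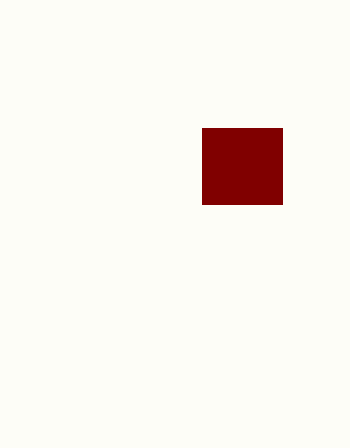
px0 = 202; py0 = 128; px1 = 282; py1 = 204; color = 'maroon'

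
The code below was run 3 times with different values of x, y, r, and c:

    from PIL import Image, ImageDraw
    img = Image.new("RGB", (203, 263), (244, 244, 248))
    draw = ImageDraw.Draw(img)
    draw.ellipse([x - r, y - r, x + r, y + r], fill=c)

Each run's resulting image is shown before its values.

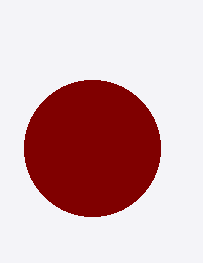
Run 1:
x = 92
y = 148
r = 68
c = 'maroon'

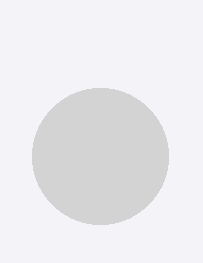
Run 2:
x = 100, y = 156, r = 68, c = 'lightgray'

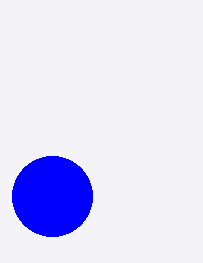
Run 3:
x = 52; y = 196; r = 40; c = 'blue'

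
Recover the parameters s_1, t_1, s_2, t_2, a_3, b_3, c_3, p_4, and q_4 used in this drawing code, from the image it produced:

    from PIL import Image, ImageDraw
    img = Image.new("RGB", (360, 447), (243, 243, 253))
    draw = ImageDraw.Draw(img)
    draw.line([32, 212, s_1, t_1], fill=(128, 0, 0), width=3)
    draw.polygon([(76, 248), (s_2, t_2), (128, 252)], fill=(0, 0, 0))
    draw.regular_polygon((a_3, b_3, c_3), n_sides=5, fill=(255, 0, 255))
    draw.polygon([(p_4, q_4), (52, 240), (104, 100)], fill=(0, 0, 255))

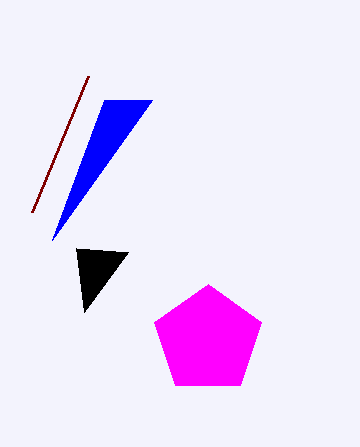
s_1 = 88
t_1 = 76
s_2 = 84
t_2 = 312
a_3 = 208
b_3 = 340
c_3 = 56
p_4 = 152
q_4 = 100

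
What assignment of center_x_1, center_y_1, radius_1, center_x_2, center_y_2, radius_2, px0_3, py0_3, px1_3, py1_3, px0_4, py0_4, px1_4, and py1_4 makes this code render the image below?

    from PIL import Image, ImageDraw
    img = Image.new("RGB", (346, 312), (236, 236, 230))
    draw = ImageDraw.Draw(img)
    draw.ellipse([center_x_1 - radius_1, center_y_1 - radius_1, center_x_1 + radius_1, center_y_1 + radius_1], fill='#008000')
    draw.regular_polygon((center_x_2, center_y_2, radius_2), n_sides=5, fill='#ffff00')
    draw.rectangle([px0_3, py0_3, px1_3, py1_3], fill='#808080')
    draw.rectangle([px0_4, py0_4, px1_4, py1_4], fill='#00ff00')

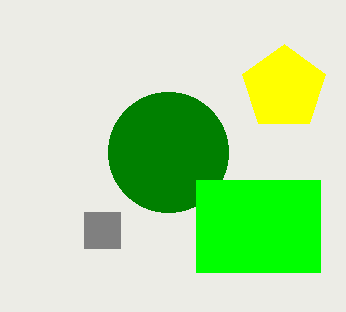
center_x_1 = 168, center_y_1 = 152, radius_1 = 60, center_x_2 = 284, center_y_2 = 88, radius_2 = 44, px0_3 = 84, py0_3 = 212, px1_3 = 120, py1_3 = 248, px0_4 = 196, py0_4 = 180, px1_4 = 320, py1_4 = 272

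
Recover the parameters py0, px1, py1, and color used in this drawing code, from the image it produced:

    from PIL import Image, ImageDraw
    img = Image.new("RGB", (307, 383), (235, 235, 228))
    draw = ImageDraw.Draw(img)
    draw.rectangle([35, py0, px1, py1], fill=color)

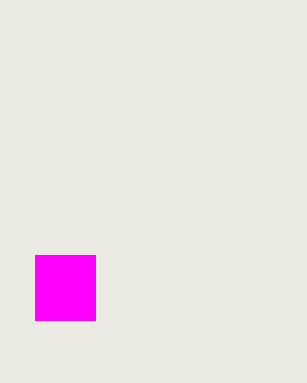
py0 = 255
px1 = 95
py1 = 320
color = 'magenta'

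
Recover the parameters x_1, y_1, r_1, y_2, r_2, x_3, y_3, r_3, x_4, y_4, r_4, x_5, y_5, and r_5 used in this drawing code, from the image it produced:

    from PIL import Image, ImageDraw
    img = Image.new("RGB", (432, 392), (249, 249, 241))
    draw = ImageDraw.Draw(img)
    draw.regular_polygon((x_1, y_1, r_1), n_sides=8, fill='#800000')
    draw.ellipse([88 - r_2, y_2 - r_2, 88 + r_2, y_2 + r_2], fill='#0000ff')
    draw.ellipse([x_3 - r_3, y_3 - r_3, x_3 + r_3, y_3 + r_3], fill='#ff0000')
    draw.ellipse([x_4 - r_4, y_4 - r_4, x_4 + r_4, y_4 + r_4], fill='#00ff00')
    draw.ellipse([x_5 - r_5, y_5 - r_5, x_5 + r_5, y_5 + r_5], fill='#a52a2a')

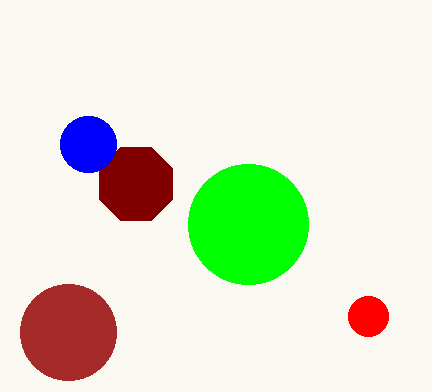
x_1 = 136, y_1 = 184, r_1 = 40, y_2 = 144, r_2 = 28, x_3 = 368, y_3 = 316, r_3 = 20, x_4 = 248, y_4 = 224, r_4 = 60, x_5 = 68, y_5 = 332, r_5 = 48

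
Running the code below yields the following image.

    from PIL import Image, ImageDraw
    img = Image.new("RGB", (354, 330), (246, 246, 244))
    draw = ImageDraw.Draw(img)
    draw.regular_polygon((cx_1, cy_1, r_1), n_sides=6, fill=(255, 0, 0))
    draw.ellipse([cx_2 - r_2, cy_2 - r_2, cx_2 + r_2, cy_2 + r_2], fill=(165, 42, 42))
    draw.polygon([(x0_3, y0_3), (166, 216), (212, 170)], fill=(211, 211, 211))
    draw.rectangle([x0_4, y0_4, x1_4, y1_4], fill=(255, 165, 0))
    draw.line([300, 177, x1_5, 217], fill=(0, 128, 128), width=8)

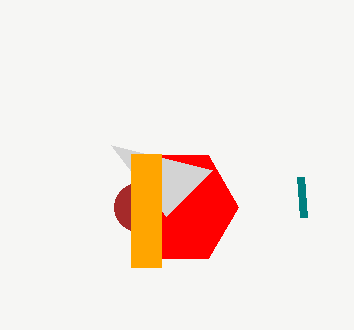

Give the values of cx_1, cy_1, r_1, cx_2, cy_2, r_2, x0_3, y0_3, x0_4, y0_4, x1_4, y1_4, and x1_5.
cx_1 = 179
cy_1 = 207
r_1 = 59
cx_2 = 138
cy_2 = 207
r_2 = 24
x0_3 = 111
y0_3 = 145
x0_4 = 131
y0_4 = 154
x1_4 = 161
y1_4 = 267
x1_5 = 303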